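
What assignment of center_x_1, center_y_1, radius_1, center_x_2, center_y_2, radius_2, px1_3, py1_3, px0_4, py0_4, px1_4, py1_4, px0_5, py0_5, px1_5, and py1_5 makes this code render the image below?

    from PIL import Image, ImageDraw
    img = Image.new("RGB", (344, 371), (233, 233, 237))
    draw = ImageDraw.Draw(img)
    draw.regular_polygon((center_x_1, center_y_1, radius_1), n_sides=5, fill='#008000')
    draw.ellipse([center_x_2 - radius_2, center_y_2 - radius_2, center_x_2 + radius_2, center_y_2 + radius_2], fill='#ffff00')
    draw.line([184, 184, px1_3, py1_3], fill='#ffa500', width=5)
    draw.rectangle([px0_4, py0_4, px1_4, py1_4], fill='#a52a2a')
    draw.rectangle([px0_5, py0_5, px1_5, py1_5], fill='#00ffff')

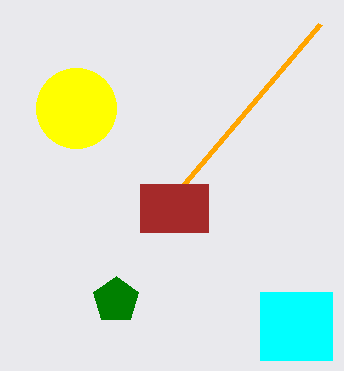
center_x_1 = 116, center_y_1 = 300, radius_1 = 24, center_x_2 = 76, center_y_2 = 108, radius_2 = 40, px1_3 = 320, py1_3 = 24, px0_4 = 140, py0_4 = 184, px1_4 = 208, py1_4 = 232, px0_5 = 260, py0_5 = 292, px1_5 = 332, py1_5 = 360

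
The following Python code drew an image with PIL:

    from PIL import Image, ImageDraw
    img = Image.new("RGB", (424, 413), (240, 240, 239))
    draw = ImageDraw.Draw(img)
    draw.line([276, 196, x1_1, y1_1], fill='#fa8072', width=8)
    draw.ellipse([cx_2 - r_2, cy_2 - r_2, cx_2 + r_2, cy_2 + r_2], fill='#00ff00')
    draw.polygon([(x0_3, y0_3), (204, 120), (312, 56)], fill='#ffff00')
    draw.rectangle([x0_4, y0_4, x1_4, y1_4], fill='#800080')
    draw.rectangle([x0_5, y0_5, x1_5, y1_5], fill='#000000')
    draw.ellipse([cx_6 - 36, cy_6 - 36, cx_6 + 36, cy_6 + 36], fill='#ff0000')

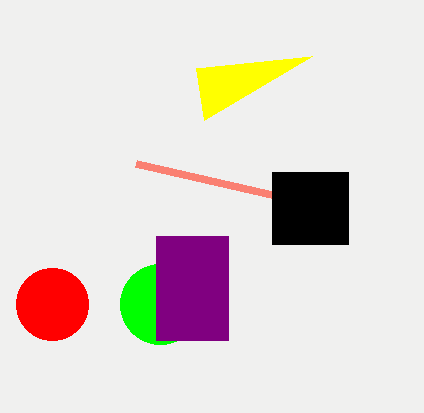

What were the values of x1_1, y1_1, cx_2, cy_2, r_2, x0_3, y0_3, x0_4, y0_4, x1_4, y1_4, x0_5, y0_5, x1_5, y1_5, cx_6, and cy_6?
x1_1 = 136; y1_1 = 164; cx_2 = 160; cy_2 = 304; r_2 = 40; x0_3 = 196; y0_3 = 68; x0_4 = 156; y0_4 = 236; x1_4 = 228; y1_4 = 340; x0_5 = 272; y0_5 = 172; x1_5 = 348; y1_5 = 244; cx_6 = 52; cy_6 = 304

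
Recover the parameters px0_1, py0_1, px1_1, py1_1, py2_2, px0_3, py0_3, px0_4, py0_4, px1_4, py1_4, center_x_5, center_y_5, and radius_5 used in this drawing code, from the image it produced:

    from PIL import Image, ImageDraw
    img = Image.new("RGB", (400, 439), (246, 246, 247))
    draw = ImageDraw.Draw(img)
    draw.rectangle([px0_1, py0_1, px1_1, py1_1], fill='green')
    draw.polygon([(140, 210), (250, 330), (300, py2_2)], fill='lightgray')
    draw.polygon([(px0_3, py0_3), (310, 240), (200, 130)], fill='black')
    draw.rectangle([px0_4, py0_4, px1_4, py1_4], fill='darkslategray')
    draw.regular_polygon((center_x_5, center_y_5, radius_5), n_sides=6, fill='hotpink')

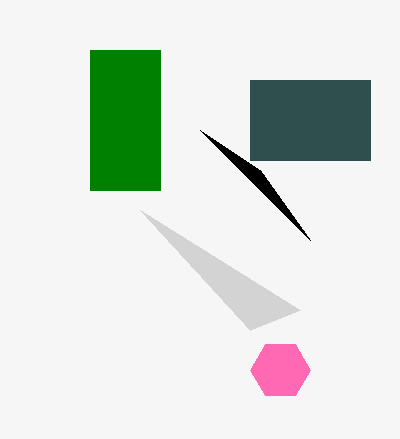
px0_1 = 90
py0_1 = 50
px1_1 = 160
py1_1 = 190
py2_2 = 310
px0_3 = 260
py0_3 = 170
px0_4 = 250
py0_4 = 80
px1_4 = 370
py1_4 = 160
center_x_5 = 280
center_y_5 = 370
radius_5 = 30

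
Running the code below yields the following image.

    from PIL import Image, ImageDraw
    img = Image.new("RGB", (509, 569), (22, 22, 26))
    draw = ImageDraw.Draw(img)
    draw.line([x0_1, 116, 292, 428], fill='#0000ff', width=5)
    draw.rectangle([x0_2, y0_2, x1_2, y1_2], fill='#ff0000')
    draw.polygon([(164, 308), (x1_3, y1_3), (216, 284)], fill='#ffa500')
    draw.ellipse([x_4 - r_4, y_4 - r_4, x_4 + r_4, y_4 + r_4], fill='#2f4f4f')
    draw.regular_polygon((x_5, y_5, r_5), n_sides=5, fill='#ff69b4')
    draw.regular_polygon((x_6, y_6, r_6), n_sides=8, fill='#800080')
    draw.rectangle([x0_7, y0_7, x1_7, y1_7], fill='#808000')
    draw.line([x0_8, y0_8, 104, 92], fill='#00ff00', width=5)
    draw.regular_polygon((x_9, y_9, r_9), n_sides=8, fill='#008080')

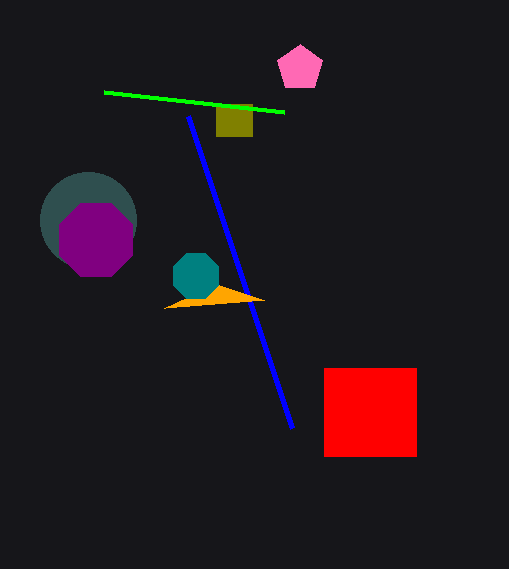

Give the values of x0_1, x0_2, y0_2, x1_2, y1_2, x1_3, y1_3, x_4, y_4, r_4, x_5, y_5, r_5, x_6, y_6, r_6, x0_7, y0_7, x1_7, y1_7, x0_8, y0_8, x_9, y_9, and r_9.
x0_1 = 188, x0_2 = 324, y0_2 = 368, x1_2 = 416, y1_2 = 456, x1_3 = 264, y1_3 = 300, x_4 = 88, y_4 = 220, r_4 = 48, x_5 = 300, y_5 = 68, r_5 = 24, x_6 = 96, y_6 = 240, r_6 = 40, x0_7 = 216, y0_7 = 104, x1_7 = 252, y1_7 = 136, x0_8 = 284, y0_8 = 112, x_9 = 196, y_9 = 276, r_9 = 24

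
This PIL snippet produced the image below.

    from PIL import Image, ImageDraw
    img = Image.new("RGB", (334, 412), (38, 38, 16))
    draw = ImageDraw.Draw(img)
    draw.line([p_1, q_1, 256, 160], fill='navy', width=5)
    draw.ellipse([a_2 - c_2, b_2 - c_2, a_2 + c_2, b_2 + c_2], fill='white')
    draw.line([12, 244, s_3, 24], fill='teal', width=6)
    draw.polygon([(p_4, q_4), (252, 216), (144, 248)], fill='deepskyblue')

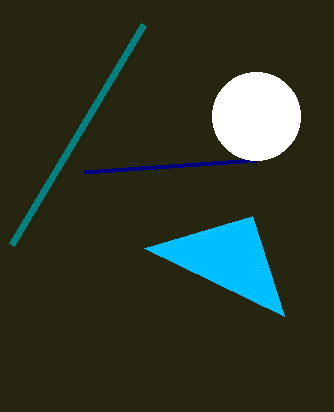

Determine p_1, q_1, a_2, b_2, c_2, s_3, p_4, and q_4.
p_1 = 84; q_1 = 172; a_2 = 256; b_2 = 116; c_2 = 44; s_3 = 144; p_4 = 284; q_4 = 316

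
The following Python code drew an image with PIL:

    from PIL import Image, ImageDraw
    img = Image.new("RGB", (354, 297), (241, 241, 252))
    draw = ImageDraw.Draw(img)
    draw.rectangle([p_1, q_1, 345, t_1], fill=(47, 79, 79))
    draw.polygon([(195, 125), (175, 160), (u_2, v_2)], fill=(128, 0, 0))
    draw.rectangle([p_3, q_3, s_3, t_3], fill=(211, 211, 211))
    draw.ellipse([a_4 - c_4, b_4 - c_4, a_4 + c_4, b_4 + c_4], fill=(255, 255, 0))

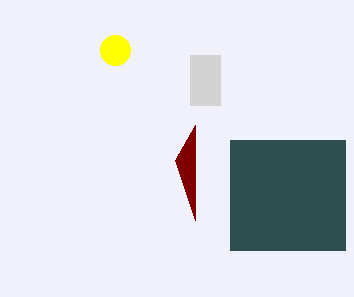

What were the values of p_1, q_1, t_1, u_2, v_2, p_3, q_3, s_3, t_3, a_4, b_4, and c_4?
p_1 = 230, q_1 = 140, t_1 = 250, u_2 = 195, v_2 = 220, p_3 = 190, q_3 = 55, s_3 = 220, t_3 = 105, a_4 = 115, b_4 = 50, c_4 = 15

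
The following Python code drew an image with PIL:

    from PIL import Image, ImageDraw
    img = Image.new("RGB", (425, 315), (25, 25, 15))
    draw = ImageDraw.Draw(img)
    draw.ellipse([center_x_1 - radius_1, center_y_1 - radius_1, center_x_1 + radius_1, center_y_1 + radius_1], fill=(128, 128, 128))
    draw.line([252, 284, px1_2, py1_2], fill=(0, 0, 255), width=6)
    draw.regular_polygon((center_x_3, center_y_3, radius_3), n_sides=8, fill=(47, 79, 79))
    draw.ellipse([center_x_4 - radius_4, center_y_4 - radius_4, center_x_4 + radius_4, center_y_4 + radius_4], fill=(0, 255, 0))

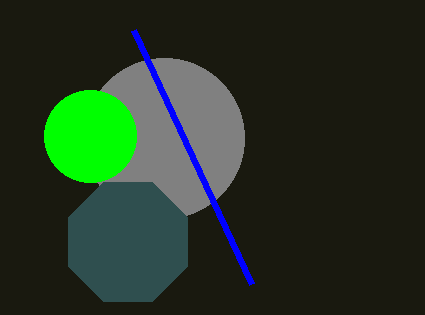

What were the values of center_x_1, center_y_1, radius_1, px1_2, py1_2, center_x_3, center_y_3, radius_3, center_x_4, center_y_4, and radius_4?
center_x_1 = 164, center_y_1 = 138, radius_1 = 80, px1_2 = 134, py1_2 = 30, center_x_3 = 128, center_y_3 = 242, radius_3 = 64, center_x_4 = 90, center_y_4 = 136, radius_4 = 46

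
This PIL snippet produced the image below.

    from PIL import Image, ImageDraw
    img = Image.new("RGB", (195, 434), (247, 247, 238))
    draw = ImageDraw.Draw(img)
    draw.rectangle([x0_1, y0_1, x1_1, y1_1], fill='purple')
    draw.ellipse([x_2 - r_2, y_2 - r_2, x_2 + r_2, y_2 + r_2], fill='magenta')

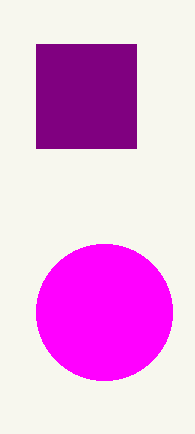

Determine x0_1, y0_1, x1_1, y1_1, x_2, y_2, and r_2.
x0_1 = 36
y0_1 = 44
x1_1 = 136
y1_1 = 148
x_2 = 104
y_2 = 312
r_2 = 68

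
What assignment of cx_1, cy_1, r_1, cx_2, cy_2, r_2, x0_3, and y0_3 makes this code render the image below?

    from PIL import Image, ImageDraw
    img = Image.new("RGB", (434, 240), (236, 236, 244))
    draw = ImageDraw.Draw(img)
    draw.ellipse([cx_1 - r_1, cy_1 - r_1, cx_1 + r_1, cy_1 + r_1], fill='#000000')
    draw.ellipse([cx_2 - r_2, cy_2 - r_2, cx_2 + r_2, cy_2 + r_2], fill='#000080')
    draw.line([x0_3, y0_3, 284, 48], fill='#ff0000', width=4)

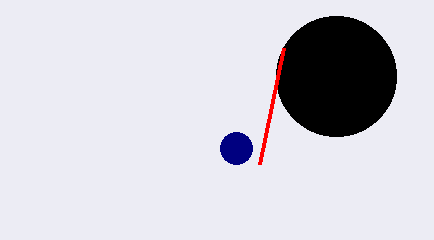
cx_1 = 336, cy_1 = 76, r_1 = 60, cx_2 = 236, cy_2 = 148, r_2 = 16, x0_3 = 260, y0_3 = 164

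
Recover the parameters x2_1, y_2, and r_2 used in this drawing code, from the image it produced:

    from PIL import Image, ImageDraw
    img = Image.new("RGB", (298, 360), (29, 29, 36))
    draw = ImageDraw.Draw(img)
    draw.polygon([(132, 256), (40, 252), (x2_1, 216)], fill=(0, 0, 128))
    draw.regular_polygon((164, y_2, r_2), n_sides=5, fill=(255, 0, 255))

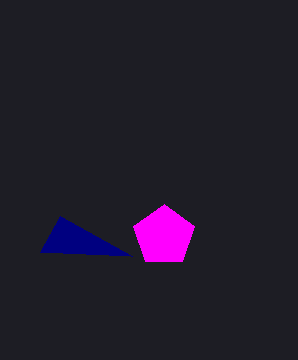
x2_1 = 60, y_2 = 236, r_2 = 32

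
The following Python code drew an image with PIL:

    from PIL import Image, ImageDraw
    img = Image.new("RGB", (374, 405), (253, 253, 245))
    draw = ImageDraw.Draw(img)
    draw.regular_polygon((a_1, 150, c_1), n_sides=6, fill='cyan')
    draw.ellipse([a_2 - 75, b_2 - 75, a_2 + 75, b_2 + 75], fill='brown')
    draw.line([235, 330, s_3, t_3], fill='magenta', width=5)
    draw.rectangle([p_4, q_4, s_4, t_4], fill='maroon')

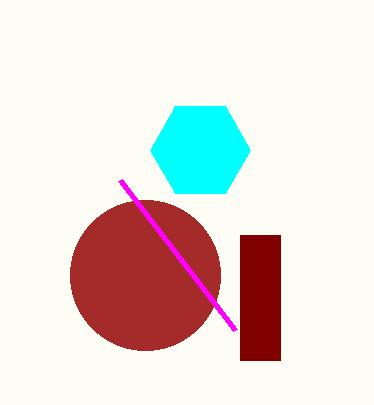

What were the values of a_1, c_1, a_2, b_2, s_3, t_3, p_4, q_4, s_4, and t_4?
a_1 = 200
c_1 = 50
a_2 = 145
b_2 = 275
s_3 = 120
t_3 = 180
p_4 = 240
q_4 = 235
s_4 = 280
t_4 = 360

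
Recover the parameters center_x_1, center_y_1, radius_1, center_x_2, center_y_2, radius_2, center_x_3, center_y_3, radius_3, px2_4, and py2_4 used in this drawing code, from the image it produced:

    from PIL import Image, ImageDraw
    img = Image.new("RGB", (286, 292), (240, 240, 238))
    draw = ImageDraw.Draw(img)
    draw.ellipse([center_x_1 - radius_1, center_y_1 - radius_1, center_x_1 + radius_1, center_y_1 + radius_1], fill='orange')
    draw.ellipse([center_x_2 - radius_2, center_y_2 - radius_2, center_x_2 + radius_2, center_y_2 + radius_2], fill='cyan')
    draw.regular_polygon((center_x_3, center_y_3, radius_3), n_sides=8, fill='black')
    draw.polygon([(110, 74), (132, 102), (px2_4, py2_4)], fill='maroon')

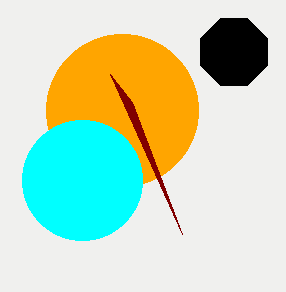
center_x_1 = 122
center_y_1 = 110
radius_1 = 76
center_x_2 = 82
center_y_2 = 180
radius_2 = 60
center_x_3 = 234
center_y_3 = 52
radius_3 = 36
px2_4 = 182
py2_4 = 234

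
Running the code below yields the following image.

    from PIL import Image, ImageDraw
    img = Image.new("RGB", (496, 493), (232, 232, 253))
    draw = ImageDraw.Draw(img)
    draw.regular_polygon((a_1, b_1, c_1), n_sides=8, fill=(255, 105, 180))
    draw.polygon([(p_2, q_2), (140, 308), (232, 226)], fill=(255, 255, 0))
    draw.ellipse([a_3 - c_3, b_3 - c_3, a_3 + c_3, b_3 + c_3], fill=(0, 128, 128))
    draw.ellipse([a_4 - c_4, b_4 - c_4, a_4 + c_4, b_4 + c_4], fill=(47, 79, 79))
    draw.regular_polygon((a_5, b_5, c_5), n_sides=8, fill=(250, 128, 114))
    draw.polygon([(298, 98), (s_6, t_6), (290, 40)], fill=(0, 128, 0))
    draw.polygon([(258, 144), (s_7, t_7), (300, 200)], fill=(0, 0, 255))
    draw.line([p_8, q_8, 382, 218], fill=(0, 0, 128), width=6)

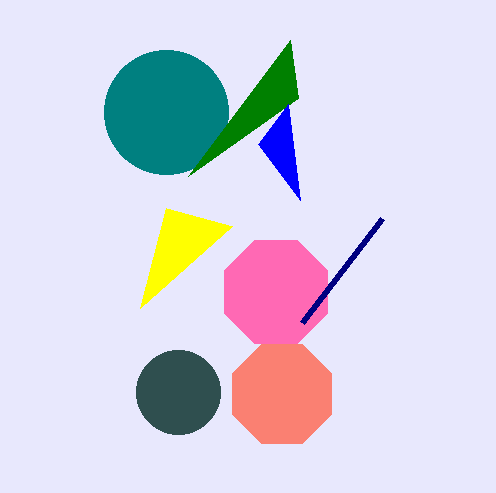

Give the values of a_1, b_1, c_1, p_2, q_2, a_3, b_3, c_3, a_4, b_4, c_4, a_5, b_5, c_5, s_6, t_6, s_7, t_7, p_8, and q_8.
a_1 = 276
b_1 = 292
c_1 = 56
p_2 = 166
q_2 = 208
a_3 = 166
b_3 = 112
c_3 = 62
a_4 = 178
b_4 = 392
c_4 = 42
a_5 = 282
b_5 = 394
c_5 = 54
s_6 = 188
t_6 = 176
s_7 = 288
t_7 = 104
p_8 = 302
q_8 = 322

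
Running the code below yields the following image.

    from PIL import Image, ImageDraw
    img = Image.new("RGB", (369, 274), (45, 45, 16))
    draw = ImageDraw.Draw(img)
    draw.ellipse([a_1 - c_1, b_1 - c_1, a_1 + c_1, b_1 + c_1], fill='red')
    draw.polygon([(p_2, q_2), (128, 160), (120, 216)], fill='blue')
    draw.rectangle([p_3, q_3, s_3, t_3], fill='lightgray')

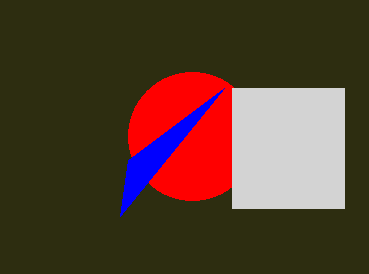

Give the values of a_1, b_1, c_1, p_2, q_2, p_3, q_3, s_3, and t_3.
a_1 = 192; b_1 = 136; c_1 = 64; p_2 = 224; q_2 = 88; p_3 = 232; q_3 = 88; s_3 = 344; t_3 = 208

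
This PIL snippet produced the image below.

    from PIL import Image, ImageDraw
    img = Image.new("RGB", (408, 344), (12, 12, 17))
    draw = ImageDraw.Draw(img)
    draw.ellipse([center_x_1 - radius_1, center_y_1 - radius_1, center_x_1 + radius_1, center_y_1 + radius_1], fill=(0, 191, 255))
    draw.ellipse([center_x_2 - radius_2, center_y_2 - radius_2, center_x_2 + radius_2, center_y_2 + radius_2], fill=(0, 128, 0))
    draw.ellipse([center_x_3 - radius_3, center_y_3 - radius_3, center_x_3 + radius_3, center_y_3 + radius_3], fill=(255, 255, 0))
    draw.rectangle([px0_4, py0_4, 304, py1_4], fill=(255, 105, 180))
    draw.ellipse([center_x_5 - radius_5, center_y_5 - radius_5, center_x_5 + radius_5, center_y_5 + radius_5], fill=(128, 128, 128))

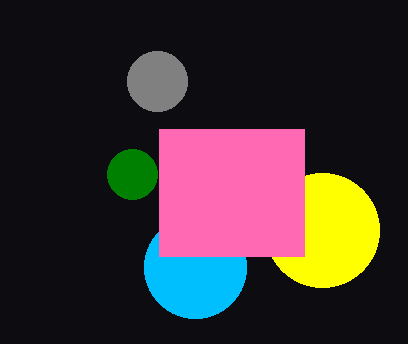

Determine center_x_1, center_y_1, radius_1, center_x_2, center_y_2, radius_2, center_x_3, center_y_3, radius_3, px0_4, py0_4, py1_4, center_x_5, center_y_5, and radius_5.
center_x_1 = 195
center_y_1 = 267
radius_1 = 51
center_x_2 = 132
center_y_2 = 174
radius_2 = 25
center_x_3 = 322
center_y_3 = 230
radius_3 = 57
px0_4 = 159
py0_4 = 129
py1_4 = 256
center_x_5 = 157
center_y_5 = 81
radius_5 = 30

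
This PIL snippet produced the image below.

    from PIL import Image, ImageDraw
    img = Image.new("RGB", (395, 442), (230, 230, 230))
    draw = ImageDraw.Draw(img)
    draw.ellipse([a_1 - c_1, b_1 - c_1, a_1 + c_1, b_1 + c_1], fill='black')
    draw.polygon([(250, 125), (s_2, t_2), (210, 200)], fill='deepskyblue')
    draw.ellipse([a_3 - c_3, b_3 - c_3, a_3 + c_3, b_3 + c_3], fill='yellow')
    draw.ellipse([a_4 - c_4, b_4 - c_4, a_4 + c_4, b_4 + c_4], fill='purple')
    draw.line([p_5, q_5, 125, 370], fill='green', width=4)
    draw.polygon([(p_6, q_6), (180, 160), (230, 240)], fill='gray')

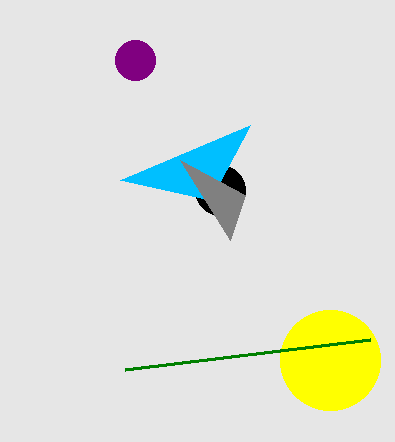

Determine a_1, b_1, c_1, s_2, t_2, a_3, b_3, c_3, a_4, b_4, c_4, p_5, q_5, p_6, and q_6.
a_1 = 220
b_1 = 190
c_1 = 25
s_2 = 120
t_2 = 180
a_3 = 330
b_3 = 360
c_3 = 50
a_4 = 135
b_4 = 60
c_4 = 20
p_5 = 370
q_5 = 340
p_6 = 245
q_6 = 195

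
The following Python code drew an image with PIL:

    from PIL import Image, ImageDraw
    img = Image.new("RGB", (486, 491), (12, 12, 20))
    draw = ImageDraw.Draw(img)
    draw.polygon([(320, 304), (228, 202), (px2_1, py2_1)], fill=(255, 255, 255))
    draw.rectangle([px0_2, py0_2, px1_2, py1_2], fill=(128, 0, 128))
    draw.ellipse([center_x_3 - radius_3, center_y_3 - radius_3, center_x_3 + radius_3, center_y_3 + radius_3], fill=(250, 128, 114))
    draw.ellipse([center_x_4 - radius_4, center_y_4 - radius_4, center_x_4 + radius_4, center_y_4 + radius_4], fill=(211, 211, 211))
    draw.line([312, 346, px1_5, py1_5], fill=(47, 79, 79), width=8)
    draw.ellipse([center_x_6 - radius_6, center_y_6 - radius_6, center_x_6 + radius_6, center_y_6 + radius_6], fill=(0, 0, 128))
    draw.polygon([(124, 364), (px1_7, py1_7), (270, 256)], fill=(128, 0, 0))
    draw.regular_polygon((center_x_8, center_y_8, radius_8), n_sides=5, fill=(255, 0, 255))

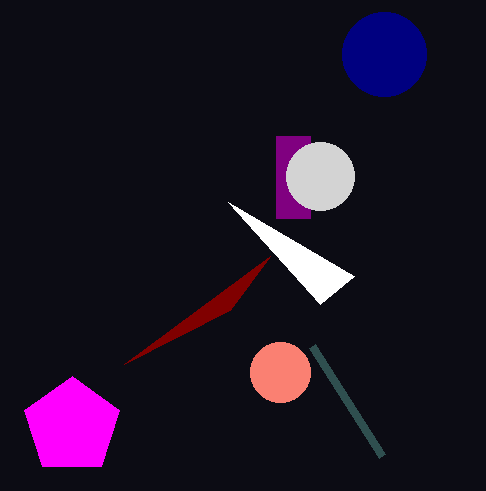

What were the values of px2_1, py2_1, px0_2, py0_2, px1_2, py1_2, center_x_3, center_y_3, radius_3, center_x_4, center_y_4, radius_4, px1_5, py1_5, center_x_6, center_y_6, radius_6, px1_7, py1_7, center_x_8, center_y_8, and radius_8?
px2_1 = 354, py2_1 = 276, px0_2 = 276, py0_2 = 136, px1_2 = 310, py1_2 = 218, center_x_3 = 280, center_y_3 = 372, radius_3 = 30, center_x_4 = 320, center_y_4 = 176, radius_4 = 34, px1_5 = 382, py1_5 = 456, center_x_6 = 384, center_y_6 = 54, radius_6 = 42, px1_7 = 230, py1_7 = 310, center_x_8 = 72, center_y_8 = 426, radius_8 = 50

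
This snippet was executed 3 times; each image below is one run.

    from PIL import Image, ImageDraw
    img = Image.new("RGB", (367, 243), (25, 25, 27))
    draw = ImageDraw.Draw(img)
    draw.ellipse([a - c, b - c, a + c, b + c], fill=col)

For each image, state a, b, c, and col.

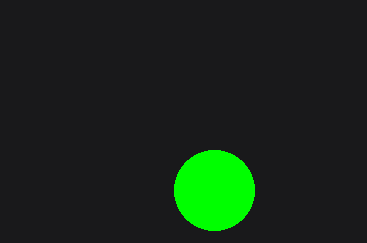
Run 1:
a = 214; b = 190; c = 40; col = 'lime'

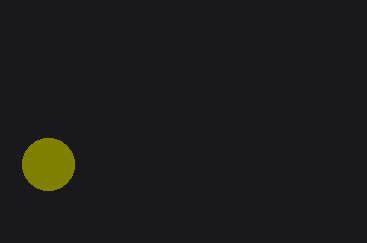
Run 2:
a = 48
b = 164
c = 26
col = 'olive'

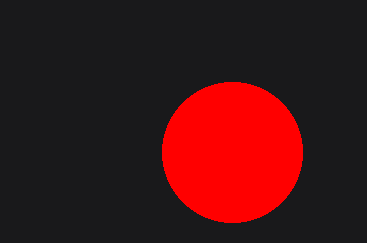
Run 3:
a = 232, b = 152, c = 70, col = 'red'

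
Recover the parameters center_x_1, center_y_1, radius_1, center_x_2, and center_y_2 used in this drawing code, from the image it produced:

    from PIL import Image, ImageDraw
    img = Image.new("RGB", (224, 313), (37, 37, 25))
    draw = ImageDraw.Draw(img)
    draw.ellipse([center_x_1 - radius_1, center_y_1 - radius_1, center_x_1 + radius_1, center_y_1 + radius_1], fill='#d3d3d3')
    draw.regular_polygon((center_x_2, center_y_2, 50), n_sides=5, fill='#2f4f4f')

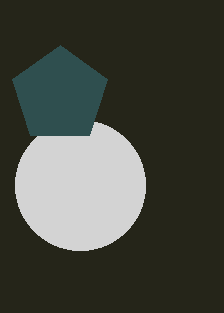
center_x_1 = 80, center_y_1 = 185, radius_1 = 65, center_x_2 = 60, center_y_2 = 95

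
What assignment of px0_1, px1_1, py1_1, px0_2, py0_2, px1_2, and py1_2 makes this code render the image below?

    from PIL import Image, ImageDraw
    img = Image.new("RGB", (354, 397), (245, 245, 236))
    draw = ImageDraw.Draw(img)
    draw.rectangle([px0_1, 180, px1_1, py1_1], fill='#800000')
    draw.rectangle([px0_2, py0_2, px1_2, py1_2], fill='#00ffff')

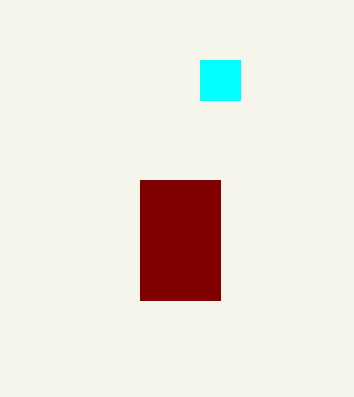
px0_1 = 140, px1_1 = 220, py1_1 = 300, px0_2 = 200, py0_2 = 60, px1_2 = 240, py1_2 = 100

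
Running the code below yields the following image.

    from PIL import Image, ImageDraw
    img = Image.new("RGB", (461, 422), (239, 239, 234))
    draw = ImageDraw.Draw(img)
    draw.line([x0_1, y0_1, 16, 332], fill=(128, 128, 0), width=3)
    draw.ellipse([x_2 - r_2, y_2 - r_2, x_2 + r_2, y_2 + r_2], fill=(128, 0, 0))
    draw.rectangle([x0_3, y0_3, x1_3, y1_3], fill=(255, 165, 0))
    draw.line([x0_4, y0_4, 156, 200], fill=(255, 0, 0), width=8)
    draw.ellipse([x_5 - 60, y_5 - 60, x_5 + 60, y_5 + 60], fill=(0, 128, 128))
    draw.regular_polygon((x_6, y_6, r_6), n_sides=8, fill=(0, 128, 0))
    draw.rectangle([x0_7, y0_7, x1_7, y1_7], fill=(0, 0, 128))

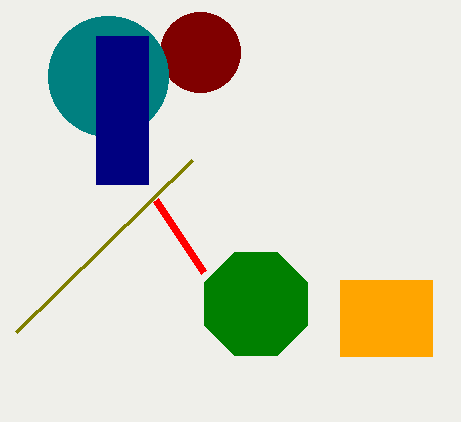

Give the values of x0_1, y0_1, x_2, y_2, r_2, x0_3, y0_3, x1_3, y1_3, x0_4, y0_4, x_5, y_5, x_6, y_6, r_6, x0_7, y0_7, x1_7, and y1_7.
x0_1 = 192; y0_1 = 160; x_2 = 200; y_2 = 52; r_2 = 40; x0_3 = 340; y0_3 = 280; x1_3 = 432; y1_3 = 356; x0_4 = 204; y0_4 = 272; x_5 = 108; y_5 = 76; x_6 = 256; y_6 = 304; r_6 = 56; x0_7 = 96; y0_7 = 36; x1_7 = 148; y1_7 = 184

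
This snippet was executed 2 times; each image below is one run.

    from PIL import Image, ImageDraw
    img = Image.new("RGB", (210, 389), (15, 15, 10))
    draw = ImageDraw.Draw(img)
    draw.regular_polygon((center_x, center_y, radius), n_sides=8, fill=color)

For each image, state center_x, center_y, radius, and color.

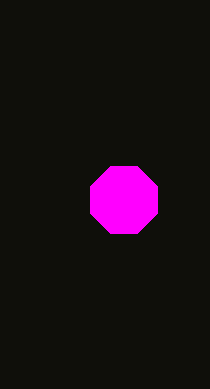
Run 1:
center_x = 124; center_y = 200; radius = 36; color = 'magenta'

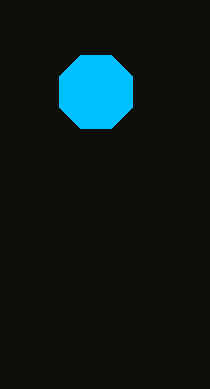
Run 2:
center_x = 96; center_y = 92; radius = 40; color = 'deepskyblue'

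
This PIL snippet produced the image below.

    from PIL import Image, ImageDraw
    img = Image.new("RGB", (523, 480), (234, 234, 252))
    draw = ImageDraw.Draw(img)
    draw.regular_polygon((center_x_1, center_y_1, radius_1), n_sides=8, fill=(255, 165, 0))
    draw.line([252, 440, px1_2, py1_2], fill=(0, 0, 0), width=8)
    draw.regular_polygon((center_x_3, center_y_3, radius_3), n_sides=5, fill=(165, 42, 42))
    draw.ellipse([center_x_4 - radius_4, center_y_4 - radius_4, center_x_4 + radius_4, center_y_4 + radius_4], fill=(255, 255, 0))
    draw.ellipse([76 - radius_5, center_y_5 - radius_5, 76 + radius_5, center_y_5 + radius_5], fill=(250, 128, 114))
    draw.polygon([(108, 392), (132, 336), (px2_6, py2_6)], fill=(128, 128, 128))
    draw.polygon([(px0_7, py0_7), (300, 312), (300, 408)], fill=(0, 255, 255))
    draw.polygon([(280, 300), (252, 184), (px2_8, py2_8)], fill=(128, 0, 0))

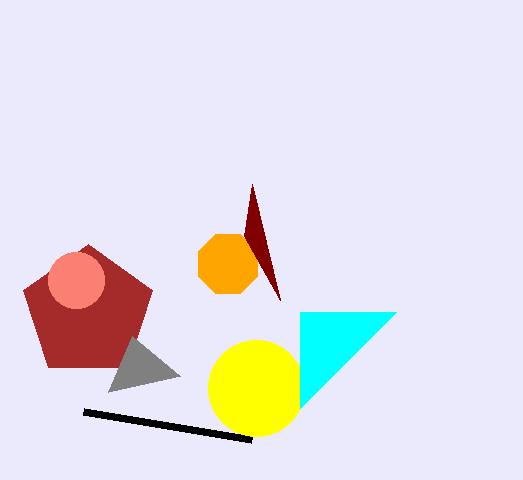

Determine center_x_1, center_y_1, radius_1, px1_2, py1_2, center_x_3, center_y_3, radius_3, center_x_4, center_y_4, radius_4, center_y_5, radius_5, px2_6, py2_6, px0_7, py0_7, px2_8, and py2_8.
center_x_1 = 228, center_y_1 = 264, radius_1 = 32, px1_2 = 84, py1_2 = 412, center_x_3 = 88, center_y_3 = 312, radius_3 = 68, center_x_4 = 256, center_y_4 = 388, radius_4 = 48, center_y_5 = 280, radius_5 = 28, px2_6 = 180, py2_6 = 376, px0_7 = 396, py0_7 = 312, px2_8 = 244, py2_8 = 236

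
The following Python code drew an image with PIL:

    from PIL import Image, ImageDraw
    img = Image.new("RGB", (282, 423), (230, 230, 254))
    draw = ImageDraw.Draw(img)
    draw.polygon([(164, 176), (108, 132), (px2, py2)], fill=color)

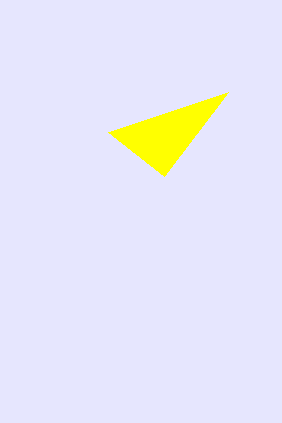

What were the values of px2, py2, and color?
px2 = 228, py2 = 92, color = 'yellow'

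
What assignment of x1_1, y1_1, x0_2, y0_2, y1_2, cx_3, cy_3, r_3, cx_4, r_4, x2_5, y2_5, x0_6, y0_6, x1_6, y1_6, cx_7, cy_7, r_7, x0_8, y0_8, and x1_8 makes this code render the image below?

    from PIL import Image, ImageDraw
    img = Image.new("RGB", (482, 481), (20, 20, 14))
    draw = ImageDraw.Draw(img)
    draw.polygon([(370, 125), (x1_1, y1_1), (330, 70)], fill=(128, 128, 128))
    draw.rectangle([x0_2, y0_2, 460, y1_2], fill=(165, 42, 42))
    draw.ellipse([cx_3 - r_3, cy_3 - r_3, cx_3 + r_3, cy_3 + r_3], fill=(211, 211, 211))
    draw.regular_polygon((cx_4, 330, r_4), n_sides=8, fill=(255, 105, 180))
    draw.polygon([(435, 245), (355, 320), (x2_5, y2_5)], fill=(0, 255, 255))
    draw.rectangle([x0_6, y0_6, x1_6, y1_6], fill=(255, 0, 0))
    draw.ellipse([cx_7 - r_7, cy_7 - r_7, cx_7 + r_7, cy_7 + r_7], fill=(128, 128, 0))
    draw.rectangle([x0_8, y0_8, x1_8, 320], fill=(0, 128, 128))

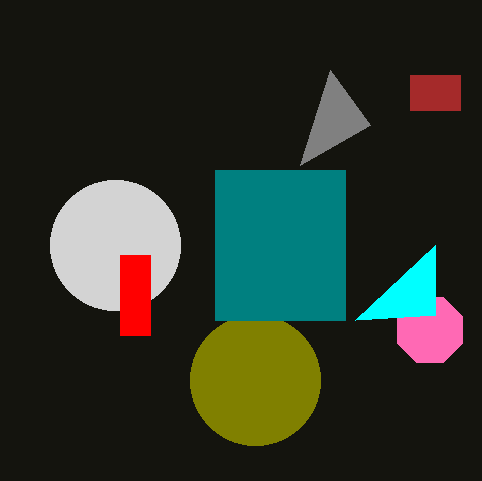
x1_1 = 300
y1_1 = 165
x0_2 = 410
y0_2 = 75
y1_2 = 110
cx_3 = 115
cy_3 = 245
r_3 = 65
cx_4 = 430
r_4 = 35
x2_5 = 435
y2_5 = 315
x0_6 = 120
y0_6 = 255
x1_6 = 150
y1_6 = 335
cx_7 = 255
cy_7 = 380
r_7 = 65
x0_8 = 215
y0_8 = 170
x1_8 = 345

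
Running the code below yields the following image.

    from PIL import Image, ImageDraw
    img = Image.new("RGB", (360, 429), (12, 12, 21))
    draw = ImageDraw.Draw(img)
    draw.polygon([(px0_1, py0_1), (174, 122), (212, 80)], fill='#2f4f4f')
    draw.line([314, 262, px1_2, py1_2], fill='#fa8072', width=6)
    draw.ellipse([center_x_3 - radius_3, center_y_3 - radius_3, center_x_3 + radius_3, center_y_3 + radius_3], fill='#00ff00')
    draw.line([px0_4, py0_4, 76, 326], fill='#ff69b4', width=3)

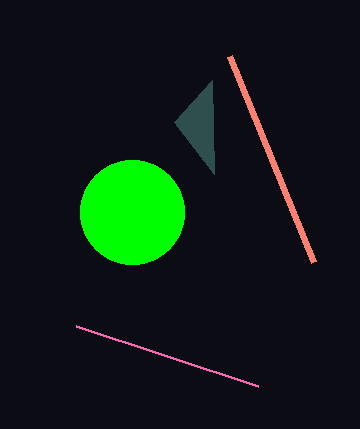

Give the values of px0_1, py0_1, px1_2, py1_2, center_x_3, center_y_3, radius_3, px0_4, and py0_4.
px0_1 = 214; py0_1 = 174; px1_2 = 230; py1_2 = 56; center_x_3 = 132; center_y_3 = 212; radius_3 = 52; px0_4 = 258; py0_4 = 386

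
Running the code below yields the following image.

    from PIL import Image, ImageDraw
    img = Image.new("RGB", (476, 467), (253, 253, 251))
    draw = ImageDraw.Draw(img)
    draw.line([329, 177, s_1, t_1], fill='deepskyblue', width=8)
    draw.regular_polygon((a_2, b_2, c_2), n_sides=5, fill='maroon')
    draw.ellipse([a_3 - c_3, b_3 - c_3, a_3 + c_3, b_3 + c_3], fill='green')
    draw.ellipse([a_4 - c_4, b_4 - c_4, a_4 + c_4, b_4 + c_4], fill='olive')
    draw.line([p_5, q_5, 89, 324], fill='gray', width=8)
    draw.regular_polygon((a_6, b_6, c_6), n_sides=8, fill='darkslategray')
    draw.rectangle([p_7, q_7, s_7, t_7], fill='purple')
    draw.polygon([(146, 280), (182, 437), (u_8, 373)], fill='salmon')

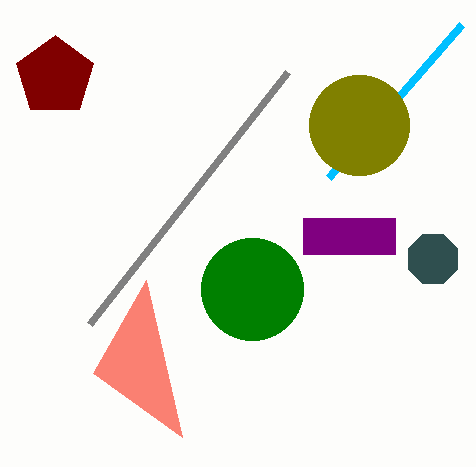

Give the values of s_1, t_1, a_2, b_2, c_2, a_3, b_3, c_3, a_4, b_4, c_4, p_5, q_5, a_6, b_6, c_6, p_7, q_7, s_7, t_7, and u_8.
s_1 = 462, t_1 = 24, a_2 = 55, b_2 = 76, c_2 = 41, a_3 = 252, b_3 = 289, c_3 = 51, a_4 = 359, b_4 = 125, c_4 = 50, p_5 = 287, q_5 = 72, a_6 = 433, b_6 = 259, c_6 = 27, p_7 = 303, q_7 = 218, s_7 = 395, t_7 = 254, u_8 = 93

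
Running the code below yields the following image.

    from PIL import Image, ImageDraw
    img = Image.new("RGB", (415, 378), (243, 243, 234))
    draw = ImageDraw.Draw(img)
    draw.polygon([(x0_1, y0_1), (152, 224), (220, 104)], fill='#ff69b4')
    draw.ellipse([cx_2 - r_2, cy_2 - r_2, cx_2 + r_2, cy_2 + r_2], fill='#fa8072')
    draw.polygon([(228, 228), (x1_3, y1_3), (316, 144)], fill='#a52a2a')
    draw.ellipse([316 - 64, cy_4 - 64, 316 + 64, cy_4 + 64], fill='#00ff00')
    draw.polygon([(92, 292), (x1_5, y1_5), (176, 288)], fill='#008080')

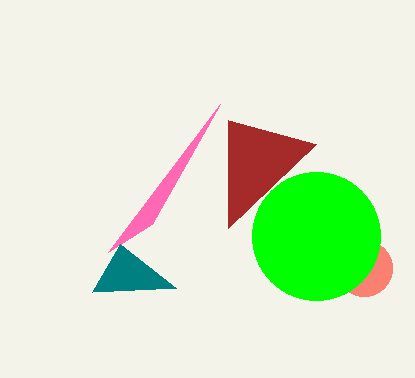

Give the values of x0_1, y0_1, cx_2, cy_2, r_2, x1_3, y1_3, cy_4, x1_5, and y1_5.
x0_1 = 108, y0_1 = 252, cx_2 = 364, cy_2 = 268, r_2 = 28, x1_3 = 228, y1_3 = 120, cy_4 = 236, x1_5 = 120, y1_5 = 244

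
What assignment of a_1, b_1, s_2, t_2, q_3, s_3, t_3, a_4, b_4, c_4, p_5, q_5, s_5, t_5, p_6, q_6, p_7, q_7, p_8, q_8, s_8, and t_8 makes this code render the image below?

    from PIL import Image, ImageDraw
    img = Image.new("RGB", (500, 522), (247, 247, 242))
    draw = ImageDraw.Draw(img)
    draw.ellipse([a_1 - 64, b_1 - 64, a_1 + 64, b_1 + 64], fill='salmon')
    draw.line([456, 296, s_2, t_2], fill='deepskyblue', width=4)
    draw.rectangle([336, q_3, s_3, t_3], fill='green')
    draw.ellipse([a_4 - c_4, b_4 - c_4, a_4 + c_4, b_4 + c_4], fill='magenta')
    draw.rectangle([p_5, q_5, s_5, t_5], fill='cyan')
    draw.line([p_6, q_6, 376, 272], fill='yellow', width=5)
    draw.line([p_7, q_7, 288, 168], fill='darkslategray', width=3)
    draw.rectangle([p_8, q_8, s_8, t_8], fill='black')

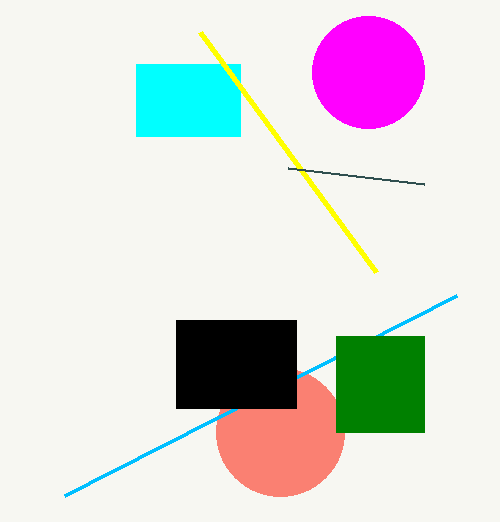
a_1 = 280
b_1 = 432
s_2 = 64
t_2 = 496
q_3 = 336
s_3 = 424
t_3 = 432
a_4 = 368
b_4 = 72
c_4 = 56
p_5 = 136
q_5 = 64
s_5 = 240
t_5 = 136
p_6 = 200
q_6 = 32
p_7 = 424
q_7 = 184
p_8 = 176
q_8 = 320
s_8 = 296
t_8 = 408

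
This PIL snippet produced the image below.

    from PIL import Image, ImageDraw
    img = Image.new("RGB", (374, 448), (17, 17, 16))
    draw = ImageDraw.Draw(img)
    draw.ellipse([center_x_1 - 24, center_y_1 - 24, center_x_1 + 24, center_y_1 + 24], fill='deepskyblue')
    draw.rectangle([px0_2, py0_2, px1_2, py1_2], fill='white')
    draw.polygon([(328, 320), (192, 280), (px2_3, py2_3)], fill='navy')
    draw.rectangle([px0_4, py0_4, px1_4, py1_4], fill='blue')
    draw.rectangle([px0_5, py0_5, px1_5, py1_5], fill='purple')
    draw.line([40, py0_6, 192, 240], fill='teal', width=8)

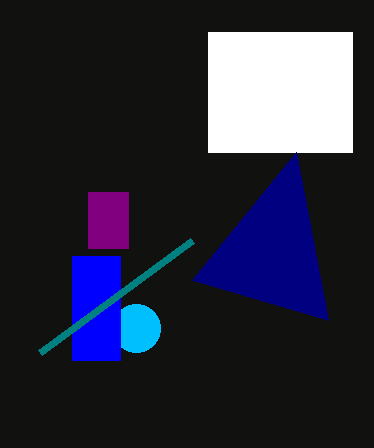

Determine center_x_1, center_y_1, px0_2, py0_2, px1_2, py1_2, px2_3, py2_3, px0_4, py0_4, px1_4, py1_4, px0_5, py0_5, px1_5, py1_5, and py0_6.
center_x_1 = 136
center_y_1 = 328
px0_2 = 208
py0_2 = 32
px1_2 = 352
py1_2 = 152
px2_3 = 296
py2_3 = 152
px0_4 = 72
py0_4 = 256
px1_4 = 120
py1_4 = 360
px0_5 = 88
py0_5 = 192
px1_5 = 128
py1_5 = 248
py0_6 = 352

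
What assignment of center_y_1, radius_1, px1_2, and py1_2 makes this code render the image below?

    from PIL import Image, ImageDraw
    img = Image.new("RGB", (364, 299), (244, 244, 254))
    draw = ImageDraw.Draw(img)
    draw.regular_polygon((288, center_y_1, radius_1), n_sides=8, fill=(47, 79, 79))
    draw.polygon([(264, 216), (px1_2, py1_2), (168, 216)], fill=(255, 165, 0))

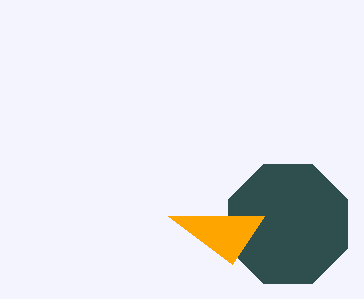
center_y_1 = 224, radius_1 = 64, px1_2 = 232, py1_2 = 264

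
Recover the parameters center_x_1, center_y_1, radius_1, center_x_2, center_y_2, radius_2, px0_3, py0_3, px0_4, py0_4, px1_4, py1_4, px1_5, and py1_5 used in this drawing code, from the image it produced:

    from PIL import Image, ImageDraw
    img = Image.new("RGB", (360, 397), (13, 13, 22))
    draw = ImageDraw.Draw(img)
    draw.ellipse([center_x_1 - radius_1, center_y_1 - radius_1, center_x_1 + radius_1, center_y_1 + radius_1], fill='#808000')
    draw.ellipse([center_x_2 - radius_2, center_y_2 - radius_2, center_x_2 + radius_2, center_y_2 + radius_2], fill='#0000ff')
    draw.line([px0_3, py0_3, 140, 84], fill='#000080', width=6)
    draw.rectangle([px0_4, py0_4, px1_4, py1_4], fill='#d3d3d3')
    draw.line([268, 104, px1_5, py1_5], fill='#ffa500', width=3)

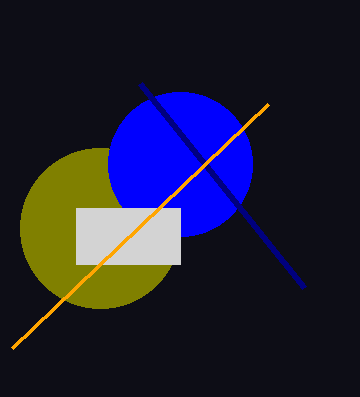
center_x_1 = 100
center_y_1 = 228
radius_1 = 80
center_x_2 = 180
center_y_2 = 164
radius_2 = 72
px0_3 = 304
py0_3 = 288
px0_4 = 76
py0_4 = 208
px1_4 = 180
py1_4 = 264
px1_5 = 12
py1_5 = 348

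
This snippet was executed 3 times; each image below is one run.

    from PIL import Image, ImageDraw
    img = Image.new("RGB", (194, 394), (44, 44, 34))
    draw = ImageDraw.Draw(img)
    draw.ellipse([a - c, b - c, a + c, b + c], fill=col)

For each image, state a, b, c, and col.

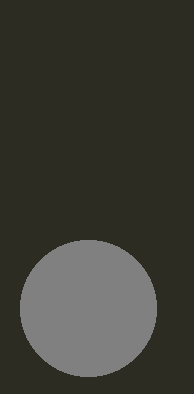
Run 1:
a = 88, b = 308, c = 68, col = 'gray'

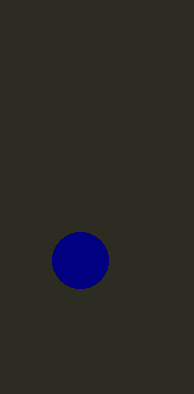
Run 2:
a = 80; b = 260; c = 28; col = 'navy'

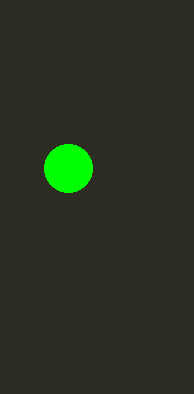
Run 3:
a = 68; b = 168; c = 24; col = 'lime'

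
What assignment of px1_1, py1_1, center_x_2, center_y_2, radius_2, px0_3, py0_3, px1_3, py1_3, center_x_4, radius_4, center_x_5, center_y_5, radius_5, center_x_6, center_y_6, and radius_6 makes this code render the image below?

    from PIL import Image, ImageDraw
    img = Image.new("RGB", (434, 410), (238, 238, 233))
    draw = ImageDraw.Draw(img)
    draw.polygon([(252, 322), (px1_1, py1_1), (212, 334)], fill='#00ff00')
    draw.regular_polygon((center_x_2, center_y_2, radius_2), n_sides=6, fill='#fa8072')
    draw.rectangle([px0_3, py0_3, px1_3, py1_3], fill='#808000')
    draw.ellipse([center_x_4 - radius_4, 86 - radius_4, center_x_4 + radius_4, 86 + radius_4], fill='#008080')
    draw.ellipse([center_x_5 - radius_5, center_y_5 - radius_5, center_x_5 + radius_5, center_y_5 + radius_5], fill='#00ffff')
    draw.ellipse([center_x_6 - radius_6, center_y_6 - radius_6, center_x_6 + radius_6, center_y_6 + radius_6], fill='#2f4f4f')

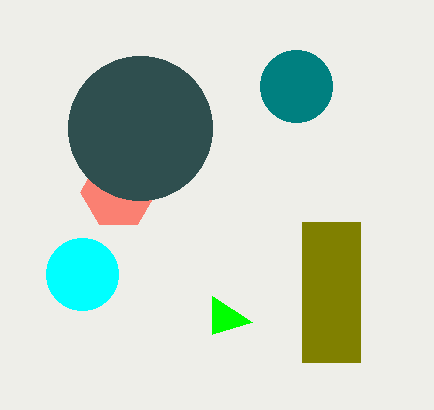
px1_1 = 212; py1_1 = 296; center_x_2 = 118; center_y_2 = 192; radius_2 = 38; px0_3 = 302; py0_3 = 222; px1_3 = 360; py1_3 = 362; center_x_4 = 296; radius_4 = 36; center_x_5 = 82; center_y_5 = 274; radius_5 = 36; center_x_6 = 140; center_y_6 = 128; radius_6 = 72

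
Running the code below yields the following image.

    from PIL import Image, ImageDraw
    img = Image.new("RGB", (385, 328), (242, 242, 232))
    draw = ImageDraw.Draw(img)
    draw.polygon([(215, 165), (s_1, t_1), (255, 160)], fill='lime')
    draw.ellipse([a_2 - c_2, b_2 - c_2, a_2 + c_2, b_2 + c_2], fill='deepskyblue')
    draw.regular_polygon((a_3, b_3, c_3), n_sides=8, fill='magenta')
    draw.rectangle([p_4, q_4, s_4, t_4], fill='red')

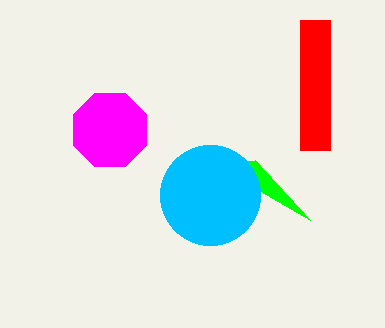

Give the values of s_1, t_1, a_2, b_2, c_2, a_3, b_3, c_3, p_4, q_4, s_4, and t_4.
s_1 = 310
t_1 = 220
a_2 = 210
b_2 = 195
c_2 = 50
a_3 = 110
b_3 = 130
c_3 = 40
p_4 = 300
q_4 = 20
s_4 = 330
t_4 = 150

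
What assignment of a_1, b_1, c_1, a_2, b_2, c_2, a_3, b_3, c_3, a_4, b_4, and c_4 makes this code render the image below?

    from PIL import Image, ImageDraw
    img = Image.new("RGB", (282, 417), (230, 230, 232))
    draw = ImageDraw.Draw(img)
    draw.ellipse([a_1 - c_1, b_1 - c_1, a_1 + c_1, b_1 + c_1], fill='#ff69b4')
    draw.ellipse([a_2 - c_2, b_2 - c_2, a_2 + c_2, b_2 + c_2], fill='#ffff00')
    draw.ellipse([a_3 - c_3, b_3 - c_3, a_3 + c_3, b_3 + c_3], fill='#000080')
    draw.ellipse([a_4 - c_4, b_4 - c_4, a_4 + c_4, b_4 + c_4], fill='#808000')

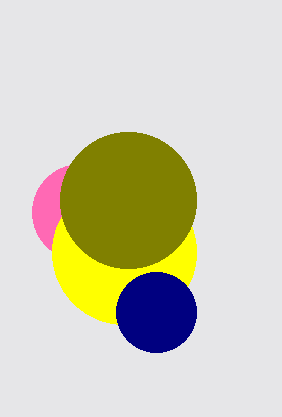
a_1 = 80, b_1 = 212, c_1 = 48, a_2 = 124, b_2 = 252, c_2 = 72, a_3 = 156, b_3 = 312, c_3 = 40, a_4 = 128, b_4 = 200, c_4 = 68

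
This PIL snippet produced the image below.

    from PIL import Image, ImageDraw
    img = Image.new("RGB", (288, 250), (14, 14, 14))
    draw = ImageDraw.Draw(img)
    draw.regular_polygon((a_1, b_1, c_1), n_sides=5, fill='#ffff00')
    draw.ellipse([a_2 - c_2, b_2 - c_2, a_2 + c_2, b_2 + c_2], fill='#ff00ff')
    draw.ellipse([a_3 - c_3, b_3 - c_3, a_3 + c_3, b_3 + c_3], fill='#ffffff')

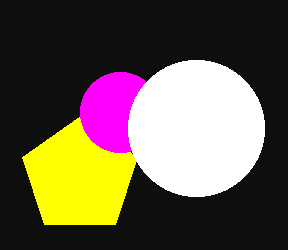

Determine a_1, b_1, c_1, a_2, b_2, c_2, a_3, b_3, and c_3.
a_1 = 80; b_1 = 176; c_1 = 60; a_2 = 120; b_2 = 112; c_2 = 40; a_3 = 196; b_3 = 128; c_3 = 68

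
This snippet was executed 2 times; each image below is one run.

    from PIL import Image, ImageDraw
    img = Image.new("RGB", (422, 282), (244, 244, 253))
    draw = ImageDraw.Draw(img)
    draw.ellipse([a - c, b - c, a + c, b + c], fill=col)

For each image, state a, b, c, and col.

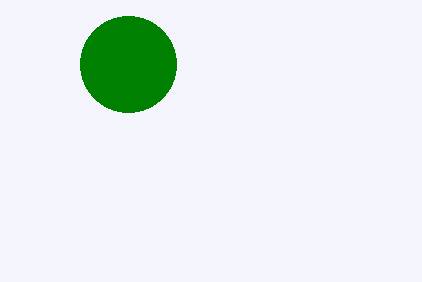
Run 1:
a = 128
b = 64
c = 48
col = 'green'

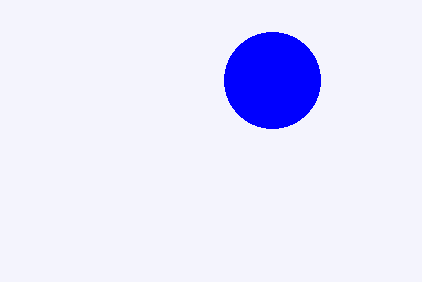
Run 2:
a = 272
b = 80
c = 48
col = 'blue'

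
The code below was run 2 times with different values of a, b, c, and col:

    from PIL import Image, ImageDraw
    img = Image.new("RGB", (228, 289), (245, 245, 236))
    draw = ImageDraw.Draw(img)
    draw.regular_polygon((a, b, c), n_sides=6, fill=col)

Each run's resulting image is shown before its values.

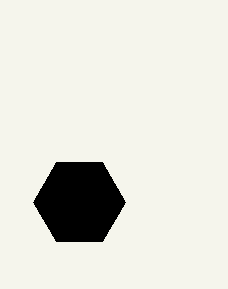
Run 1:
a = 79; b = 202; c = 46; col = 'black'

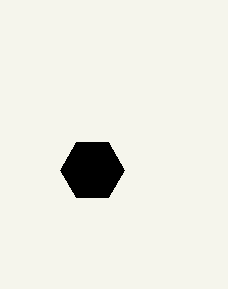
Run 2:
a = 92; b = 170; c = 32; col = 'black'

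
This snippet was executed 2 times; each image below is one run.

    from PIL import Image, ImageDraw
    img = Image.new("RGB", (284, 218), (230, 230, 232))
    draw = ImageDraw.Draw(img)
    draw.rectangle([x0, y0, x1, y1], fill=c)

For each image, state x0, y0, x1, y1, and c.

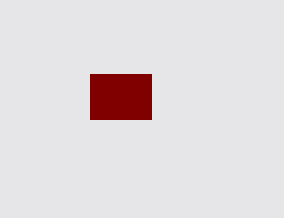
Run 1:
x0 = 90
y0 = 74
x1 = 151
y1 = 119
c = 'maroon'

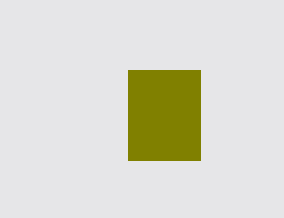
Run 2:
x0 = 128, y0 = 70, x1 = 200, y1 = 160, c = 'olive'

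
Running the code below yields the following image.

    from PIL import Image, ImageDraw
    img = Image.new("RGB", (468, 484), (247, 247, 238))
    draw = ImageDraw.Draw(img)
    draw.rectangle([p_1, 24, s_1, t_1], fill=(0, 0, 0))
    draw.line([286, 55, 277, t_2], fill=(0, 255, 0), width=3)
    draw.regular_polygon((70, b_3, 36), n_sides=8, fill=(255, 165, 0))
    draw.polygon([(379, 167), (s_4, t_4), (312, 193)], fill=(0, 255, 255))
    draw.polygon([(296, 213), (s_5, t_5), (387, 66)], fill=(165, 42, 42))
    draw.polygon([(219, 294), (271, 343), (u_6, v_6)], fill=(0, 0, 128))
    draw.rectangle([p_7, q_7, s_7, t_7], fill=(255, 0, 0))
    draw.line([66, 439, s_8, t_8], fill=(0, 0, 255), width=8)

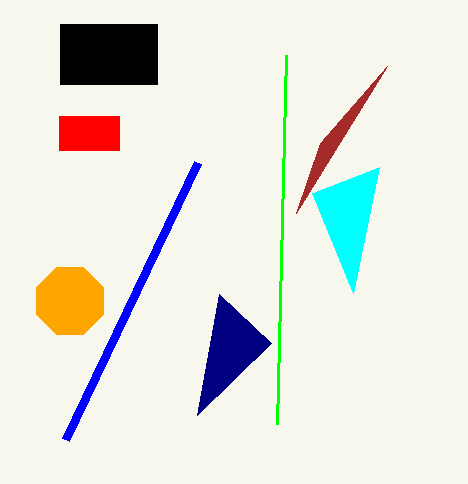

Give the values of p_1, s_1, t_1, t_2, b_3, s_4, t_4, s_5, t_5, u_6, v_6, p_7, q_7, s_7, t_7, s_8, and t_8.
p_1 = 60, s_1 = 157, t_1 = 84, t_2 = 424, b_3 = 301, s_4 = 353, t_4 = 293, s_5 = 320, t_5 = 143, u_6 = 197, v_6 = 415, p_7 = 59, q_7 = 116, s_7 = 119, t_7 = 150, s_8 = 198, t_8 = 162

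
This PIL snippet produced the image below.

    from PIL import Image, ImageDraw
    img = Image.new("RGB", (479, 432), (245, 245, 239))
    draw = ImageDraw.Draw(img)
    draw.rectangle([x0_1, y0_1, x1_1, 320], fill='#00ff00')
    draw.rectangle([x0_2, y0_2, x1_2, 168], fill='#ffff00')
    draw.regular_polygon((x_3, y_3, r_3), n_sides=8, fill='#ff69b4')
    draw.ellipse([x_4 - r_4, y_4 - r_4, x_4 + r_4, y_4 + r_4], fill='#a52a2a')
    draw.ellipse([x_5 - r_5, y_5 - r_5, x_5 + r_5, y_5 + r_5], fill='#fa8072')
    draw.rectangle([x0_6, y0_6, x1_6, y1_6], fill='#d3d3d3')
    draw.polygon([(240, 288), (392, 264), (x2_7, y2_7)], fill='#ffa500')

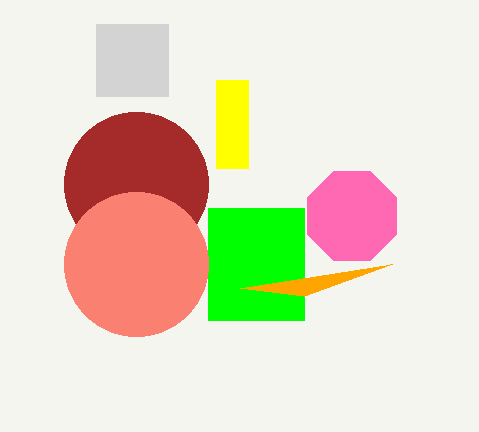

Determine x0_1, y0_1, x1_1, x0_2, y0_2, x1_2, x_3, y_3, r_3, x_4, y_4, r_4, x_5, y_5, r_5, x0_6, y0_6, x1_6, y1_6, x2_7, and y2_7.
x0_1 = 208, y0_1 = 208, x1_1 = 304, x0_2 = 216, y0_2 = 80, x1_2 = 248, x_3 = 352, y_3 = 216, r_3 = 48, x_4 = 136, y_4 = 184, r_4 = 72, x_5 = 136, y_5 = 264, r_5 = 72, x0_6 = 96, y0_6 = 24, x1_6 = 168, y1_6 = 96, x2_7 = 304, y2_7 = 296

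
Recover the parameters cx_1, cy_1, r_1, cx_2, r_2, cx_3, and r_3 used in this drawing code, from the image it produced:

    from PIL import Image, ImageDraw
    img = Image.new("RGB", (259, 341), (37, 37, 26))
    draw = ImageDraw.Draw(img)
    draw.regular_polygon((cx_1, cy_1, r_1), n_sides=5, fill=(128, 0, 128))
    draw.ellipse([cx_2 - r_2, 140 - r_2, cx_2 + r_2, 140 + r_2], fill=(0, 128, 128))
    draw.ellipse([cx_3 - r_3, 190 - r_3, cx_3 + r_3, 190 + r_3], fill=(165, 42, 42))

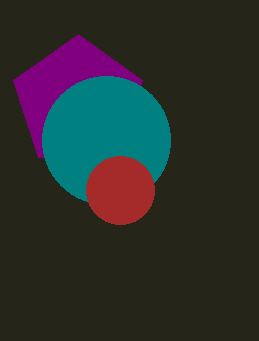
cx_1 = 78
cy_1 = 102
r_1 = 68
cx_2 = 106
r_2 = 64
cx_3 = 120
r_3 = 34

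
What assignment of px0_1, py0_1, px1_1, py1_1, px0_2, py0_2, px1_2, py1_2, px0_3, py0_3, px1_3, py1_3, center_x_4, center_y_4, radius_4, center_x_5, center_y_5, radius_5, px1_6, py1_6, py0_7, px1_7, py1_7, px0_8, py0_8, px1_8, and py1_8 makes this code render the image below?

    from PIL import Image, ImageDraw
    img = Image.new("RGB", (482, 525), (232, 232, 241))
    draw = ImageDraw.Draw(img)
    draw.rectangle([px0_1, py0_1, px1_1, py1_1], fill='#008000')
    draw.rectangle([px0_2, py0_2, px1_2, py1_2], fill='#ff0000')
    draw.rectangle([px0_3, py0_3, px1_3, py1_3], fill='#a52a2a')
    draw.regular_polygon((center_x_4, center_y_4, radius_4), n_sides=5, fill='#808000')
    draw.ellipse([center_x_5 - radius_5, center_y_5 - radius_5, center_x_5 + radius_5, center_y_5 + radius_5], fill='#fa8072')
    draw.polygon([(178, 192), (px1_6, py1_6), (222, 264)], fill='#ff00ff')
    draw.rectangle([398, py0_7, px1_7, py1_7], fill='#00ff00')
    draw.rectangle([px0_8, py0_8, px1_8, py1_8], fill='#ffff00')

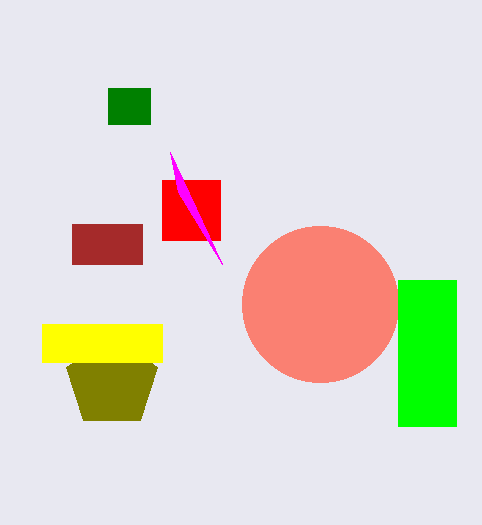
px0_1 = 108
py0_1 = 88
px1_1 = 150
py1_1 = 124
px0_2 = 162
py0_2 = 180
px1_2 = 220
py1_2 = 240
px0_3 = 72
py0_3 = 224
px1_3 = 142
py1_3 = 264
center_x_4 = 112
center_y_4 = 382
radius_4 = 48
center_x_5 = 320
center_y_5 = 304
radius_5 = 78
px1_6 = 170
py1_6 = 152
py0_7 = 280
px1_7 = 456
py1_7 = 426
px0_8 = 42
py0_8 = 324
px1_8 = 162
py1_8 = 362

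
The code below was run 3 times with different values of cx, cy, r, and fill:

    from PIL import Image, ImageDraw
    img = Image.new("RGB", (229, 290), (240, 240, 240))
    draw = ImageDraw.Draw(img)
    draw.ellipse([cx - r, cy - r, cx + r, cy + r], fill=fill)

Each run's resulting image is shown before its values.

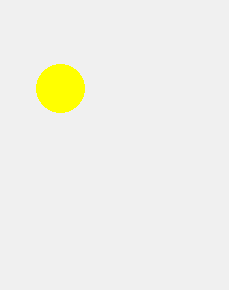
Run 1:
cx = 60; cy = 88; r = 24; fill = 'yellow'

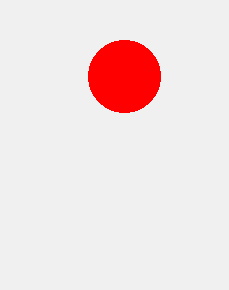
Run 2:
cx = 124
cy = 76
r = 36
fill = 'red'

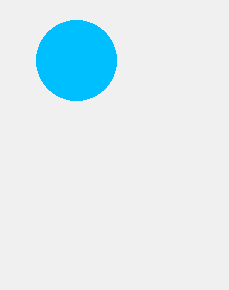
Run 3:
cx = 76, cy = 60, r = 40, fill = 'deepskyblue'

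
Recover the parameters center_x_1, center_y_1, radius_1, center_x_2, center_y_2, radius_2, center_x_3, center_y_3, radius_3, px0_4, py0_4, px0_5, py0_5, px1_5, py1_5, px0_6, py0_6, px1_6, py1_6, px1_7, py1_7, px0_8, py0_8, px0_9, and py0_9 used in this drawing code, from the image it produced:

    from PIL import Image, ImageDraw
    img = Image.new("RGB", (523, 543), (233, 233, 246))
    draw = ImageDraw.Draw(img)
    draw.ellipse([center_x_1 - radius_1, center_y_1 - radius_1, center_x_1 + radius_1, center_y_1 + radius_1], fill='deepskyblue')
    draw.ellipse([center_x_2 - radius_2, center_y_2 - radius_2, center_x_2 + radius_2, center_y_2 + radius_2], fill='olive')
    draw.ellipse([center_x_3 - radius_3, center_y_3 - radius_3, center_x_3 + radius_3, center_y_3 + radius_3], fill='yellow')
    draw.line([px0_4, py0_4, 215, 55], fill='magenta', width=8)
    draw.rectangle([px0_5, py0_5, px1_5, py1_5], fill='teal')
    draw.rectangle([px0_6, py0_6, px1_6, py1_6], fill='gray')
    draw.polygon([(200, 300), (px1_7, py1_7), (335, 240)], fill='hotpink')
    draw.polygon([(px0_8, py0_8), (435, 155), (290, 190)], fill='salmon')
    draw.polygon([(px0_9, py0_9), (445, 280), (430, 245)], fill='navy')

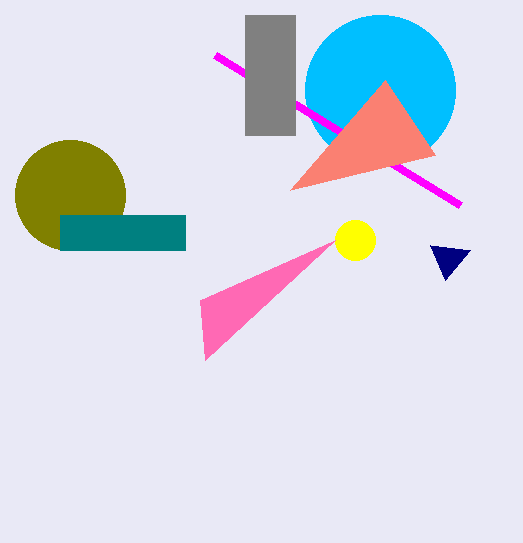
center_x_1 = 380, center_y_1 = 90, radius_1 = 75, center_x_2 = 70, center_y_2 = 195, radius_2 = 55, center_x_3 = 355, center_y_3 = 240, radius_3 = 20, px0_4 = 460, py0_4 = 205, px0_5 = 60, py0_5 = 215, px1_5 = 185, py1_5 = 250, px0_6 = 245, py0_6 = 15, px1_6 = 295, py1_6 = 135, px1_7 = 205, py1_7 = 360, px0_8 = 385, py0_8 = 80, px0_9 = 470, py0_9 = 250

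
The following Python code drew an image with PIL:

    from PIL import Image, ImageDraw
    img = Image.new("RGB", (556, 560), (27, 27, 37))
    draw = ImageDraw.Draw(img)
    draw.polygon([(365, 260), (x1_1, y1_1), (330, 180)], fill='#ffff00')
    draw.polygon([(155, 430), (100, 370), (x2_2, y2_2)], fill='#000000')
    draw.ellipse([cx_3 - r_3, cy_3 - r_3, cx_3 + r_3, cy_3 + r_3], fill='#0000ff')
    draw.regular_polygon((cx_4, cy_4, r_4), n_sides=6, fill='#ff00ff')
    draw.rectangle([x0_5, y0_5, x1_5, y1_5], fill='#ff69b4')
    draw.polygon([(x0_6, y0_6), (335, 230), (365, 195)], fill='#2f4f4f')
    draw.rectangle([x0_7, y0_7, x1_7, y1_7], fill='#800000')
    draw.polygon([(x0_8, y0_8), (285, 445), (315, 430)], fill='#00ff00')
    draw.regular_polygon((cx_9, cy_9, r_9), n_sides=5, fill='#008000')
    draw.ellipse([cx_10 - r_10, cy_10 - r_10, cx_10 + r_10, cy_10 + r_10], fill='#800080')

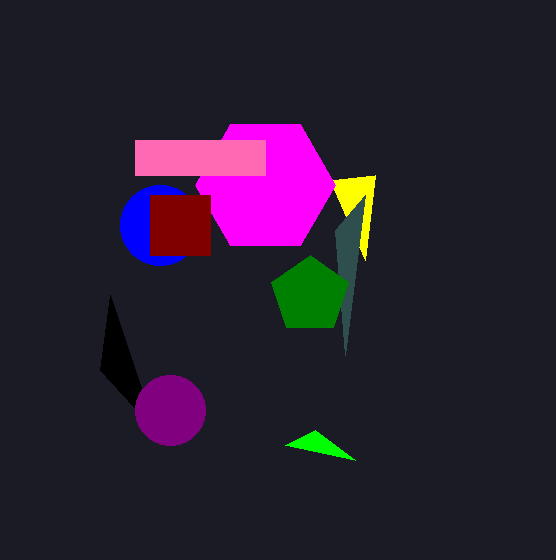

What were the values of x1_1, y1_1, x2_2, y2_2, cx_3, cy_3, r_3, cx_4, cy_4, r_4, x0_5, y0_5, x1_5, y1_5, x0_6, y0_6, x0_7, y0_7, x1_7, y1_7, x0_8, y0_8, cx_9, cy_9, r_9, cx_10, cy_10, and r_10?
x1_1 = 375, y1_1 = 175, x2_2 = 110, y2_2 = 295, cx_3 = 160, cy_3 = 225, r_3 = 40, cx_4 = 265, cy_4 = 185, r_4 = 70, x0_5 = 135, y0_5 = 140, x1_5 = 265, y1_5 = 175, x0_6 = 345, y0_6 = 355, x0_7 = 150, y0_7 = 195, x1_7 = 210, y1_7 = 255, x0_8 = 355, y0_8 = 460, cx_9 = 310, cy_9 = 295, r_9 = 40, cx_10 = 170, cy_10 = 410, r_10 = 35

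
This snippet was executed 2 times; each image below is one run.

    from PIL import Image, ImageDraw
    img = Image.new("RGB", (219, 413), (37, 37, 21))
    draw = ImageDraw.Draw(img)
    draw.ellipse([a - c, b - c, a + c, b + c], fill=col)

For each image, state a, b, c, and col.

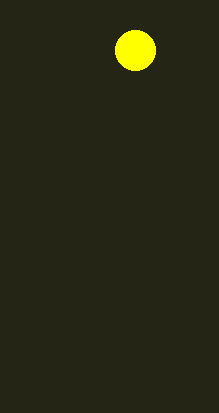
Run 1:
a = 135, b = 50, c = 20, col = 'yellow'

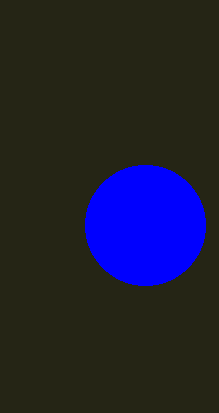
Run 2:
a = 145
b = 225
c = 60
col = 'blue'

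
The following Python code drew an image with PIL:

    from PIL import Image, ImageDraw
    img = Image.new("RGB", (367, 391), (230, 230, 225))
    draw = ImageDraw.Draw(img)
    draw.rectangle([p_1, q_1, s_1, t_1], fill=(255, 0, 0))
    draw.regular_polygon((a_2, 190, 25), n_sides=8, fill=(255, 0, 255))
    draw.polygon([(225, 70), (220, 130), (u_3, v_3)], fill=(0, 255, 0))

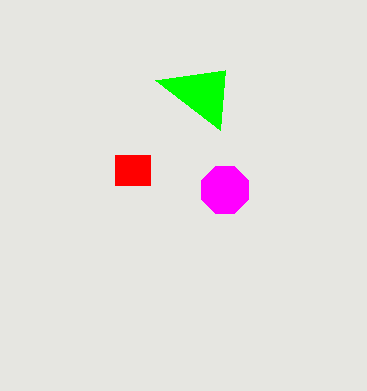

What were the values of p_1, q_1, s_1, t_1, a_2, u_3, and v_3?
p_1 = 115; q_1 = 155; s_1 = 150; t_1 = 185; a_2 = 225; u_3 = 155; v_3 = 80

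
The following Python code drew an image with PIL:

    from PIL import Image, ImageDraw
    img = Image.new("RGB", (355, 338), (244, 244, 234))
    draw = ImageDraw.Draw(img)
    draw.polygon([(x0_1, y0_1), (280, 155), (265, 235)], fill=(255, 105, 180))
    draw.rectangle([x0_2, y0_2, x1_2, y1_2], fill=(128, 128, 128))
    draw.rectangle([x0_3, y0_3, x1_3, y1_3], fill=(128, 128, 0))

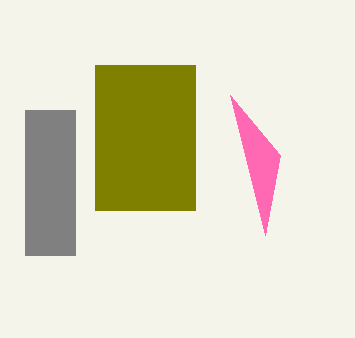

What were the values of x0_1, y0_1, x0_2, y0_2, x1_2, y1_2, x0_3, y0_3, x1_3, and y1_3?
x0_1 = 230
y0_1 = 95
x0_2 = 25
y0_2 = 110
x1_2 = 75
y1_2 = 255
x0_3 = 95
y0_3 = 65
x1_3 = 195
y1_3 = 210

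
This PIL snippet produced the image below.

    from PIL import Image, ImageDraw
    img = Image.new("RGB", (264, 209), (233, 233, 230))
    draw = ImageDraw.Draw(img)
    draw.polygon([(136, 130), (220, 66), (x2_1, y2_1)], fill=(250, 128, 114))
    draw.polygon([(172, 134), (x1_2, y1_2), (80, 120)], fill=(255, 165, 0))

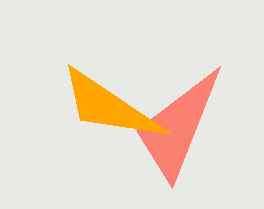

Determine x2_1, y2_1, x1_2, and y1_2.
x2_1 = 172; y2_1 = 188; x1_2 = 68; y1_2 = 64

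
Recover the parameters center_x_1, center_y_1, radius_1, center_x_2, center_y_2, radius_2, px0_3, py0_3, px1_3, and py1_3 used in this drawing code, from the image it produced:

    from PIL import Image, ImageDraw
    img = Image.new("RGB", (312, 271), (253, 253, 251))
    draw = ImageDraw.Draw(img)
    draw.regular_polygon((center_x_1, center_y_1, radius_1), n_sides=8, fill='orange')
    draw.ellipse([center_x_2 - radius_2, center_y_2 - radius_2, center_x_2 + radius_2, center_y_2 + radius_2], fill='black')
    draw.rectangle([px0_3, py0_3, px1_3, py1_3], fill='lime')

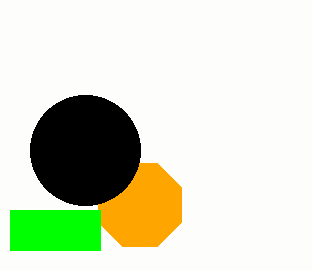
center_x_1 = 140, center_y_1 = 205, radius_1 = 45, center_x_2 = 85, center_y_2 = 150, radius_2 = 55, px0_3 = 10, py0_3 = 210, px1_3 = 100, py1_3 = 250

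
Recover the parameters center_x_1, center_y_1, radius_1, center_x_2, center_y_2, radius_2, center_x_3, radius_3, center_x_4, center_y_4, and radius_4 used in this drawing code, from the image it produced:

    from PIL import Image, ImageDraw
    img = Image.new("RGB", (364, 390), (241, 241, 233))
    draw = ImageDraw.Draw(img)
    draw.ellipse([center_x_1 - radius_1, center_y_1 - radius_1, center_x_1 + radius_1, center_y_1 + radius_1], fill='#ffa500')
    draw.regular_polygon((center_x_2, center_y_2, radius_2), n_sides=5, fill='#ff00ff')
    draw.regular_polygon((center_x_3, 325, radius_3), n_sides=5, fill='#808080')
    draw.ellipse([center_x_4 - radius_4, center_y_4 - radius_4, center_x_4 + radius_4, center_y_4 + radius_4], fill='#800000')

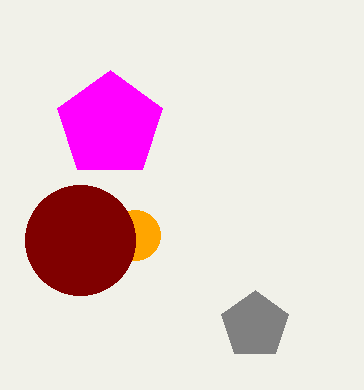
center_x_1 = 135
center_y_1 = 235
radius_1 = 25
center_x_2 = 110
center_y_2 = 125
radius_2 = 55
center_x_3 = 255
radius_3 = 35
center_x_4 = 80
center_y_4 = 240
radius_4 = 55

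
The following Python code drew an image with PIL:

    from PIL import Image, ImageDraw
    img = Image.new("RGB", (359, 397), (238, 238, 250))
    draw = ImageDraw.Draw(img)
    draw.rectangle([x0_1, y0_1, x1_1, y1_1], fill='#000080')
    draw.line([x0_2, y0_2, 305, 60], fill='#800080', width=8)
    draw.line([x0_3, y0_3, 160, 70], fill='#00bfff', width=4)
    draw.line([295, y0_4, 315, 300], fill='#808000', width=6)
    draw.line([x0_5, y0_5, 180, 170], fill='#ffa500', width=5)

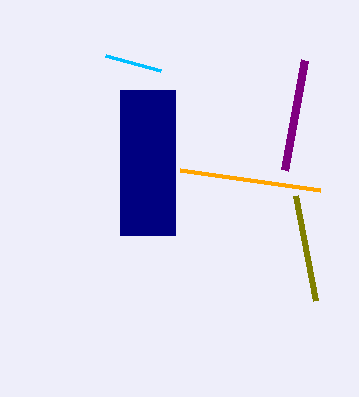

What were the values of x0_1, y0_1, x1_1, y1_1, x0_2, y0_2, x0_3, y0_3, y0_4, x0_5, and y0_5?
x0_1 = 120, y0_1 = 90, x1_1 = 175, y1_1 = 235, x0_2 = 285, y0_2 = 170, x0_3 = 105, y0_3 = 55, y0_4 = 195, x0_5 = 320, y0_5 = 190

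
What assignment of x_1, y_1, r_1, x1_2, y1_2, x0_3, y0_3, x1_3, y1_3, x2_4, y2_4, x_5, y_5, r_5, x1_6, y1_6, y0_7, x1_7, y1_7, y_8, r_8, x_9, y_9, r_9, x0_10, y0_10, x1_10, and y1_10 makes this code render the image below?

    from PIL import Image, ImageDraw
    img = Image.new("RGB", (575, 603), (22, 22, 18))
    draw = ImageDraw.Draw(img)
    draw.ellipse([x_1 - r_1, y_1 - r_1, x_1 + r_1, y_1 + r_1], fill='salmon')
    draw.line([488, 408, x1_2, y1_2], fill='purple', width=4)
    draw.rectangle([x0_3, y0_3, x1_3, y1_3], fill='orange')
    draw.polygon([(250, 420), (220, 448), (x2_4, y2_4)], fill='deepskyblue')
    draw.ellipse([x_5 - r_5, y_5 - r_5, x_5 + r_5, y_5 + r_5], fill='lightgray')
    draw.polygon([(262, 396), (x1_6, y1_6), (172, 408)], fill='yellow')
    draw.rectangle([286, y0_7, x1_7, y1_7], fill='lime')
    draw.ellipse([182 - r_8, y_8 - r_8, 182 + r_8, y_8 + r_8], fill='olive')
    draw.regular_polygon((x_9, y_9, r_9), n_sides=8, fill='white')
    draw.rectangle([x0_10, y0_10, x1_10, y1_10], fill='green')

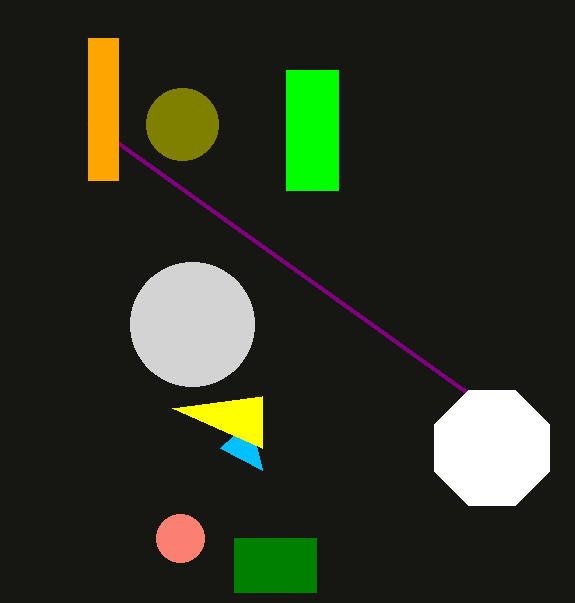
x_1 = 180, y_1 = 538, r_1 = 24, x1_2 = 88, y1_2 = 122, x0_3 = 88, y0_3 = 38, x1_3 = 118, y1_3 = 180, x2_4 = 262, y2_4 = 470, x_5 = 192, y_5 = 324, r_5 = 62, x1_6 = 262, y1_6 = 448, y0_7 = 70, x1_7 = 338, y1_7 = 190, y_8 = 124, r_8 = 36, x_9 = 492, y_9 = 448, r_9 = 62, x0_10 = 234, y0_10 = 538, x1_10 = 316, y1_10 = 592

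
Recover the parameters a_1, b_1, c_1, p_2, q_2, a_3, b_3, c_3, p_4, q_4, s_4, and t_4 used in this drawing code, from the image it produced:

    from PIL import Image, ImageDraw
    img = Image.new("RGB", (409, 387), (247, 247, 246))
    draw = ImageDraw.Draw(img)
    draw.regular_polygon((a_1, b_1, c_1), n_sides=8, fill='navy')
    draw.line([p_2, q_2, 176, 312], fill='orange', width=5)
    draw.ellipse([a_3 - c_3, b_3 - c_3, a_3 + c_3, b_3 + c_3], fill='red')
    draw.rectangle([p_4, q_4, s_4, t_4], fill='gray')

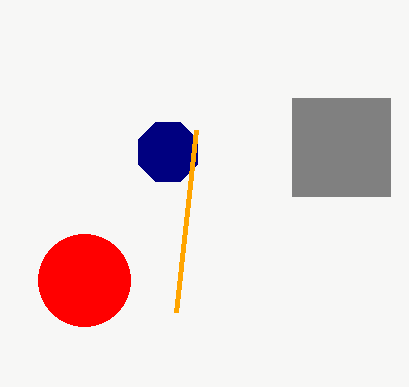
a_1 = 168
b_1 = 152
c_1 = 32
p_2 = 196
q_2 = 130
a_3 = 84
b_3 = 280
c_3 = 46
p_4 = 292
q_4 = 98
s_4 = 390
t_4 = 196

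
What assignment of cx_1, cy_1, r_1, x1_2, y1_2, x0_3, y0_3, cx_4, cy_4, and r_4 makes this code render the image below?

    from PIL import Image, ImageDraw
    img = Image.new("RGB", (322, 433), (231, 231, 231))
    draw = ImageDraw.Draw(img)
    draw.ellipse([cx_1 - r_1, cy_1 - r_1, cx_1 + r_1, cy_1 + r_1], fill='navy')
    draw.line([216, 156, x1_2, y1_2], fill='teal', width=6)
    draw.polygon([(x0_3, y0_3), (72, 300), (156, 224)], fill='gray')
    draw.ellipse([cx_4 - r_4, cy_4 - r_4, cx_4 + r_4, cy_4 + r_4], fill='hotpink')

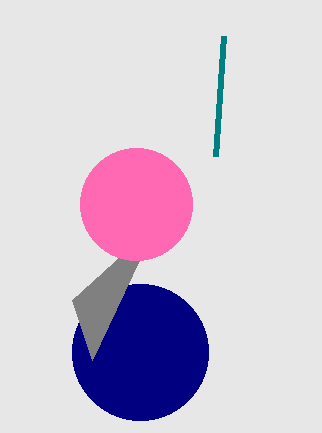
cx_1 = 140; cy_1 = 352; r_1 = 68; x1_2 = 224; y1_2 = 36; x0_3 = 92; y0_3 = 360; cx_4 = 136; cy_4 = 204; r_4 = 56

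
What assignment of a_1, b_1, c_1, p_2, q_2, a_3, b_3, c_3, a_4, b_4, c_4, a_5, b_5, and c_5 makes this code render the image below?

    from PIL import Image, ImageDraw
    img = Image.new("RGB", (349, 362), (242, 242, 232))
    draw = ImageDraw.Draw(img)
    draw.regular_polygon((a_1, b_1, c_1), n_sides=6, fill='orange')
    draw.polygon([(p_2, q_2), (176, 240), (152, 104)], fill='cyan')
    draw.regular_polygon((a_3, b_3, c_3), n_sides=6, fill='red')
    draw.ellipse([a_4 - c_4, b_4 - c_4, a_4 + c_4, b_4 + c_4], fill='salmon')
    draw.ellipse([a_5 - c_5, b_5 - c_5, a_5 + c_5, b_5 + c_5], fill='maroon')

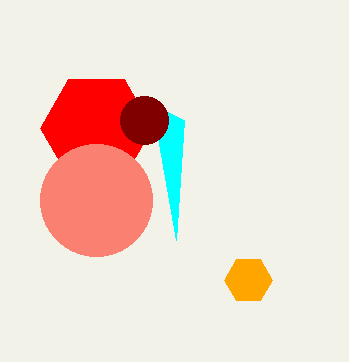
a_1 = 248; b_1 = 280; c_1 = 24; p_2 = 184; q_2 = 120; a_3 = 96; b_3 = 128; c_3 = 56; a_4 = 96; b_4 = 200; c_4 = 56; a_5 = 144; b_5 = 120; c_5 = 24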